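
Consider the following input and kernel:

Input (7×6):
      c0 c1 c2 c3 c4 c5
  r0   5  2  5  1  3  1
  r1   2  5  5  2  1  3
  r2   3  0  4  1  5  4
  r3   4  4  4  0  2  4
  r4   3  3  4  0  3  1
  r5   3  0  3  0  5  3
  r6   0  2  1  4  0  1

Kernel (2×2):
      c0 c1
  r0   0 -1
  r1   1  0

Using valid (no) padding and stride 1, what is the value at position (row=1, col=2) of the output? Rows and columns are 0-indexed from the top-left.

The receptive field on the input at this output position is [5 2 / 4 1]. Elementwise product with the kernel and sum: 2·-1 + 4·1.

2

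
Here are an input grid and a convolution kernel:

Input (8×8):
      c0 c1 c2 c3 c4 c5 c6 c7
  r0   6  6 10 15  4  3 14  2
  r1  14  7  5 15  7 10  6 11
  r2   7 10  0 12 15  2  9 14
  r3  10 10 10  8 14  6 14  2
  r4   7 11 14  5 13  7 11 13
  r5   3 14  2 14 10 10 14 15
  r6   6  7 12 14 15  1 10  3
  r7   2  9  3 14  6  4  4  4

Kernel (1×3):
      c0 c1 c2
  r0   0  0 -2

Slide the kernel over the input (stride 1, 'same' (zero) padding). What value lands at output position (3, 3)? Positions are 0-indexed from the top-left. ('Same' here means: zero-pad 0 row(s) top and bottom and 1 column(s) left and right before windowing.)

-28

The receptive field on the zero-padded input at this output position is [10 8 14]. Elementwise product with the kernel and sum: 14·-2.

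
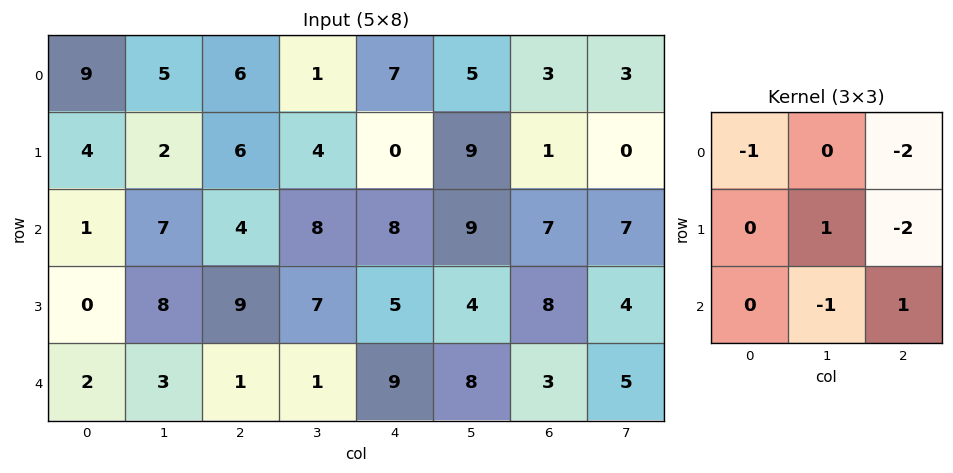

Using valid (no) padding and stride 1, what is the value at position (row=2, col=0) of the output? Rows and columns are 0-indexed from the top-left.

-21

The receptive field on the input at this output position is [1 7 4 / 0 8 9 / 2 3 1]. Elementwise product with the kernel and sum: 1·-1 + 4·-2 + 8·1 + 9·-2 + 3·-1 + 1·1.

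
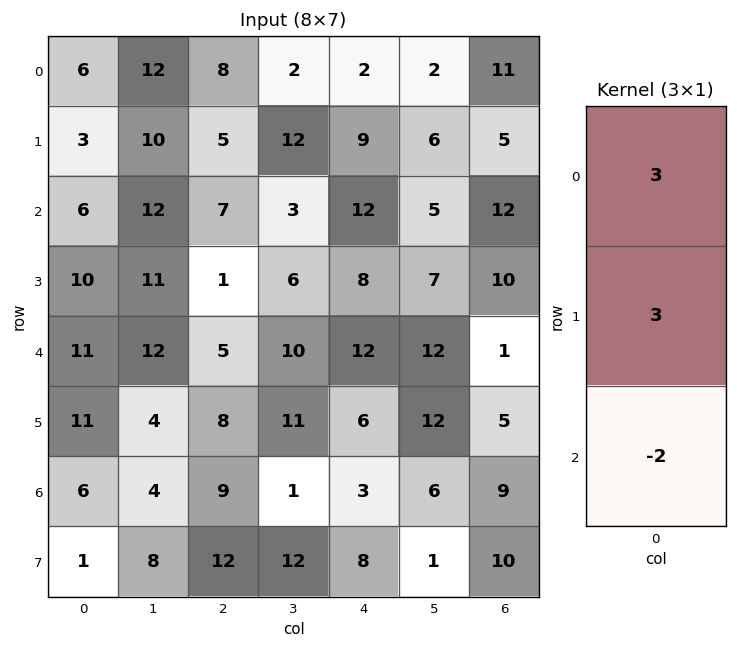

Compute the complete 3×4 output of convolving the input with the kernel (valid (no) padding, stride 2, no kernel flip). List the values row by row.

15 25 9 24
26 14 36 64
54 21 48 0

Output[0,0]: The receptive field on the input at this output position is [6 / 3 / 6]. Elementwise product with the kernel and sum: 6·3 + 3·3 + 6·-2.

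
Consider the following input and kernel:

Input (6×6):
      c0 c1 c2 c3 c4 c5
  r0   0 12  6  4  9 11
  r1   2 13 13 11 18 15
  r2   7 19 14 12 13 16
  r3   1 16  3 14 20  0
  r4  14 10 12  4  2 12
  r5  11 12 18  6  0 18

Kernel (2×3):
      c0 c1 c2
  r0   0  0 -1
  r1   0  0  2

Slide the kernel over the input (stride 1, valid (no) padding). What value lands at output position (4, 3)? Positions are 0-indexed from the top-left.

The receptive field on the input at this output position is [4 2 12 / 6 0 18]. Elementwise product with the kernel and sum: 12·-1 + 18·2.

24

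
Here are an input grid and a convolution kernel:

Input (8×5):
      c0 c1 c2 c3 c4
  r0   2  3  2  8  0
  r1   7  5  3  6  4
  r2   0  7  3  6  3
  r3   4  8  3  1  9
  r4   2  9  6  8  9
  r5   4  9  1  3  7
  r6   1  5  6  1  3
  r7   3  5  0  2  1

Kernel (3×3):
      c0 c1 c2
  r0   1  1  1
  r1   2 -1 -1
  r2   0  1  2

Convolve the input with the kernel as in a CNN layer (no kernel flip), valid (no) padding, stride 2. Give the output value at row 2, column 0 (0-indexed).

32

The receptive field on the input at this output position is [2 9 6 / 4 9 1 / 1 5 6]. Elementwise product with the kernel and sum: 2·1 + 9·1 + 6·1 + 4·2 + 9·-1 + 1·-1 + 5·1 + 6·2.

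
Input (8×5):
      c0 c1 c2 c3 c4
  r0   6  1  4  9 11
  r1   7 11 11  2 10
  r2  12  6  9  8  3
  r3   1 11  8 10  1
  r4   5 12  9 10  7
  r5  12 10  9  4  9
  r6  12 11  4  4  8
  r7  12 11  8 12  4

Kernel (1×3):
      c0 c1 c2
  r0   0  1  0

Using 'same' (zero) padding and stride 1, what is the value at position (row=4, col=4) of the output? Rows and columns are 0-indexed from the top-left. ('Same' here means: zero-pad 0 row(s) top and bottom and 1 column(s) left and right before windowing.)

7

The receptive field on the zero-padded input at this output position is [10 7 0]. Elementwise product with the kernel and sum: 7·1.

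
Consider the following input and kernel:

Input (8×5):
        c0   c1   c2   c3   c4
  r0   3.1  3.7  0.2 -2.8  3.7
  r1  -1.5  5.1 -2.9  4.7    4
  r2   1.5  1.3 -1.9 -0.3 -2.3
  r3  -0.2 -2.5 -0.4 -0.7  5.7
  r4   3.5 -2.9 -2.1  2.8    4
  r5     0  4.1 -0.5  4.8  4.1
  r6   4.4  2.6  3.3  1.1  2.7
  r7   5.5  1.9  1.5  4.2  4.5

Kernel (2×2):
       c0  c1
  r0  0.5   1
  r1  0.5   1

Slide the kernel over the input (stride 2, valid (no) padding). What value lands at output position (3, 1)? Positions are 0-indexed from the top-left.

The receptive field on the input at this output position is [3.3 1.1 / 1.5 4.2]. Elementwise product with the kernel and sum: 3.3·0.5 + 1.1·1 + 1.5·0.5 + 4.2·1.

7.7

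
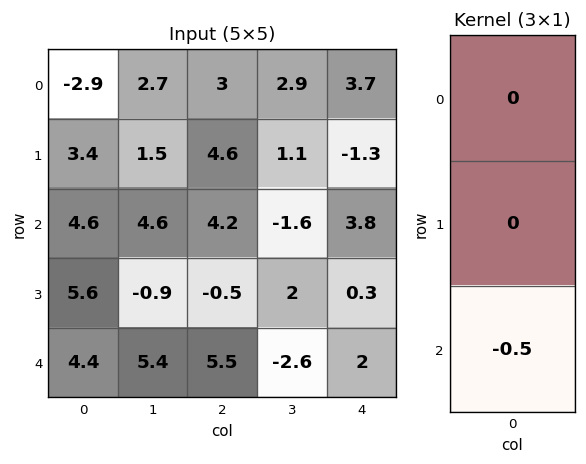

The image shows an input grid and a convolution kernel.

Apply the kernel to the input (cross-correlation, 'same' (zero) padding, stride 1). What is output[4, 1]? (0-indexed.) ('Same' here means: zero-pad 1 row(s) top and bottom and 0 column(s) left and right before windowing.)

0

The receptive field on the zero-padded input at this output position is [-0.9 / 5.4 / 0]. Elementwise product with the kernel and sum: 0·-0.5.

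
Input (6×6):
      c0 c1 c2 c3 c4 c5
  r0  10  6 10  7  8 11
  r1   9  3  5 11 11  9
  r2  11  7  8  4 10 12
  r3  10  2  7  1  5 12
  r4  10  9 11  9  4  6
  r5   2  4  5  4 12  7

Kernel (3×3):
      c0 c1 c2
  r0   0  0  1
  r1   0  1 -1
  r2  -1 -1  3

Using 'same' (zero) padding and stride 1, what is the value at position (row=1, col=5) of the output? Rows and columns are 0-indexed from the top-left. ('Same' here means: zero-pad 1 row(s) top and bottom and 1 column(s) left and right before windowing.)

-13

The receptive field on the zero-padded input at this output position is [8 11 0 / 11 9 0 / 10 12 0]. Elementwise product with the kernel and sum: 0·1 + 9·1 + 0·-1 + 10·-1 + 12·-1 + 0·3.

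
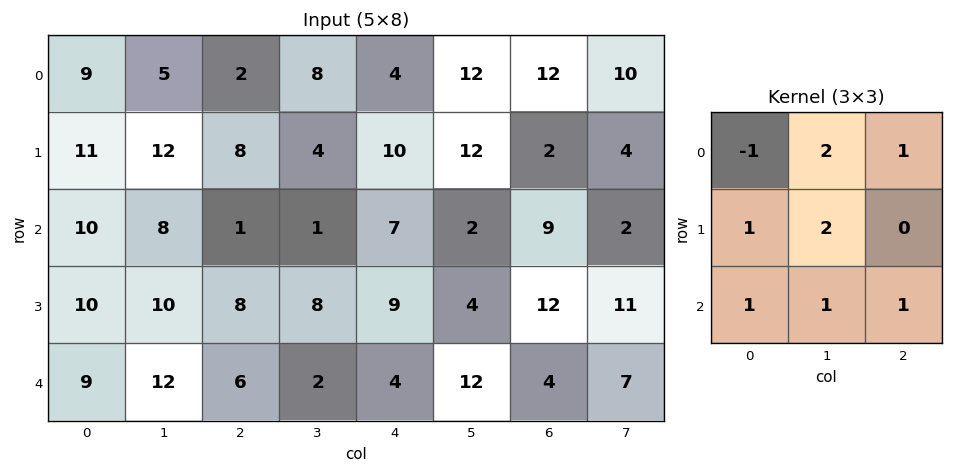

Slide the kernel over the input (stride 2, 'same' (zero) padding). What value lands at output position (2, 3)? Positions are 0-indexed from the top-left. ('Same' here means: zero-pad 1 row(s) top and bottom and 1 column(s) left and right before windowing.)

51

The receptive field on the zero-padded input at this output position is [4 12 11 / 12 4 7 / 0 0 0]. Elementwise product with the kernel and sum: 4·-1 + 12·2 + 11·1 + 12·1 + 4·2 + 0·1 + 0·1 + 0·1.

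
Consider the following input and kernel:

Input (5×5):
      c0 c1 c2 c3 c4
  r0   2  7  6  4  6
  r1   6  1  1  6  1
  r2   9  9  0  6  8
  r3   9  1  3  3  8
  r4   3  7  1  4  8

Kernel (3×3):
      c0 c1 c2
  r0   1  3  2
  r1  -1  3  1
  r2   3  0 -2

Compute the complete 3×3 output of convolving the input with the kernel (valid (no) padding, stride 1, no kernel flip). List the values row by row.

60 56 32
50 10 40
40 45 35

Output[0,0]: The receptive field on the input at this output position is [2 7 6 / 6 1 1 / 9 9 0]. Elementwise product with the kernel and sum: 2·1 + 7·3 + 6·2 + 6·-1 + 1·3 + 1·1 + 9·3 + 0·-2.
Output[0,1]: The receptive field on the input at this output position is [7 6 4 / 1 1 6 / 9 0 6]. Elementwise product with the kernel and sum: 7·1 + 6·3 + 4·2 + 1·-1 + 1·3 + 6·1 + 9·3 + 6·-2.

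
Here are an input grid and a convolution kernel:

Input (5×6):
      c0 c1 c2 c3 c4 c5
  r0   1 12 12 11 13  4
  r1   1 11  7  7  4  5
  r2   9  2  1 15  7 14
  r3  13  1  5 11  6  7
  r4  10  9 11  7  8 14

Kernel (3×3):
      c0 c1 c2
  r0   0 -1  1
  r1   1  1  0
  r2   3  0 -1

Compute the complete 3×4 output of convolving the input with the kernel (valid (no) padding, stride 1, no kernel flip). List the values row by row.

Output[0,0]: The receptive field on the input at this output position is [1 12 12 / 1 11 7 / 9 2 1]. Elementwise product with the kernel and sum: 12·-1 + 12·1 + 1·1 + 11·1 + 9·3 + 1·-1.

38 8 12 33
41 -5 22 49
32 40 33 31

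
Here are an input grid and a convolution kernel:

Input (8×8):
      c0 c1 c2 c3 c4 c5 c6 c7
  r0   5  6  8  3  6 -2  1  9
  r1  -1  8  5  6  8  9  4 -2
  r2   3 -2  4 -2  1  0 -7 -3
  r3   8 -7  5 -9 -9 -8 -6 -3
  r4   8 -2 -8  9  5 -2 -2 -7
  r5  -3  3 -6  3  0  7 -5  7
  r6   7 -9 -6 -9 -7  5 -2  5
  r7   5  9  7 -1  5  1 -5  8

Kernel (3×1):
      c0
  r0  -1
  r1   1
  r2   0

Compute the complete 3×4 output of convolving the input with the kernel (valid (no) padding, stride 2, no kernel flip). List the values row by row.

Output[0,0]: The receptive field on the input at this output position is [5 / -1 / 3]. Elementwise product with the kernel and sum: 5·-1 + -1·1.

-6 -3 2 3
5 1 -10 1
-11 2 -5 -3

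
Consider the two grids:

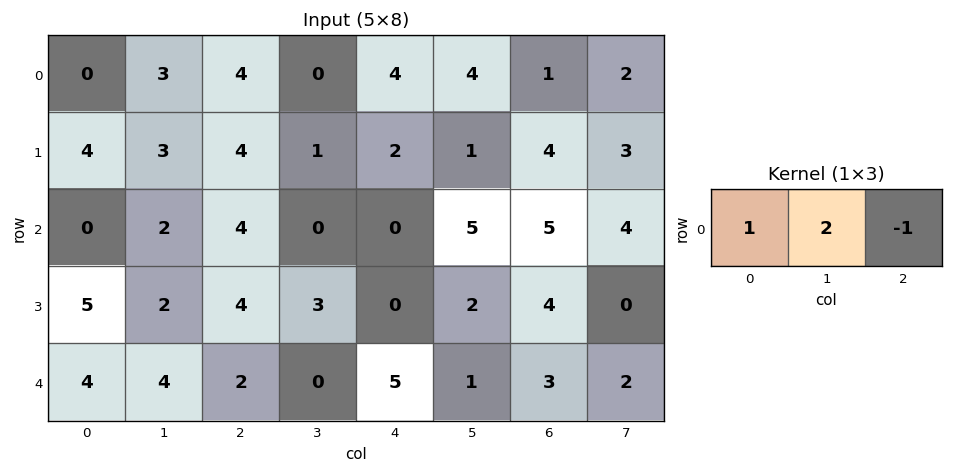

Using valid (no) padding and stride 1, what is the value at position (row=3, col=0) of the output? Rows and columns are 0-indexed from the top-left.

The receptive field on the input at this output position is [5 2 4]. Elementwise product with the kernel and sum: 5·1 + 2·2 + 4·-1.

5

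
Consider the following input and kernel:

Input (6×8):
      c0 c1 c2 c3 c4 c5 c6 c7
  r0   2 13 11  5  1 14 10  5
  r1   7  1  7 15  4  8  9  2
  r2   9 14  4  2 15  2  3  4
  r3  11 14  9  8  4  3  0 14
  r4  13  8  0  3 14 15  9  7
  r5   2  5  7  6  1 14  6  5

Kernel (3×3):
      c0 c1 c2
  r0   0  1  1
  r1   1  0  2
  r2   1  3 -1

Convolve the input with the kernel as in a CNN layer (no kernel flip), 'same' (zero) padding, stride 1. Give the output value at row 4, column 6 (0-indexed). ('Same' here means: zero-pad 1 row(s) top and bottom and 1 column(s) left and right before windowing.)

The receptive field on the zero-padded input at this output position is [3 0 14 / 15 9 7 / 14 6 5]. Elementwise product with the kernel and sum: 0·1 + 14·1 + 15·1 + 7·2 + 14·1 + 6·3 + 5·-1.

70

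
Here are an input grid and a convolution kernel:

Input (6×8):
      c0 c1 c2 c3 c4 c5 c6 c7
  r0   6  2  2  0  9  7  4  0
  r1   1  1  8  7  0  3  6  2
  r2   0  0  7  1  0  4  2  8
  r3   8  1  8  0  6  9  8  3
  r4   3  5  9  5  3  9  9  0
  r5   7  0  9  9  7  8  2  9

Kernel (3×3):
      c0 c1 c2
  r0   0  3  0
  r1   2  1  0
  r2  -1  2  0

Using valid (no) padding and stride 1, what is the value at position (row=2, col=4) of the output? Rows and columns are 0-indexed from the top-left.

48

The receptive field on the input at this output position is [0 4 2 / 6 9 8 / 3 9 9]. Elementwise product with the kernel and sum: 4·3 + 6·2 + 9·1 + 3·-1 + 9·2.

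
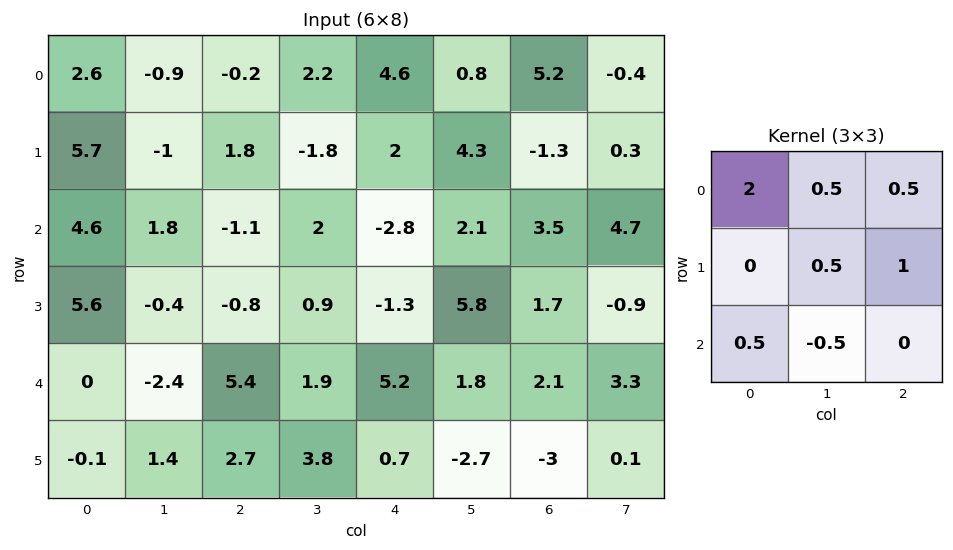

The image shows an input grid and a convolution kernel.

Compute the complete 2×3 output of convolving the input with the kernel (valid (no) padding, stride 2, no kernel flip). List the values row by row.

7.35 2.55 10.6
9.75 -1.7 3.5

Output[0,0]: The receptive field on the input at this output position is [2.6 -0.9 -0.2 / 5.7 -1 1.8 / 4.6 1.8 -1.1]. Elementwise product with the kernel and sum: 2.6·2 + -0.9·0.5 + -0.2·0.5 + -1·0.5 + 1.8·1 + 4.6·0.5 + 1.8·-0.5.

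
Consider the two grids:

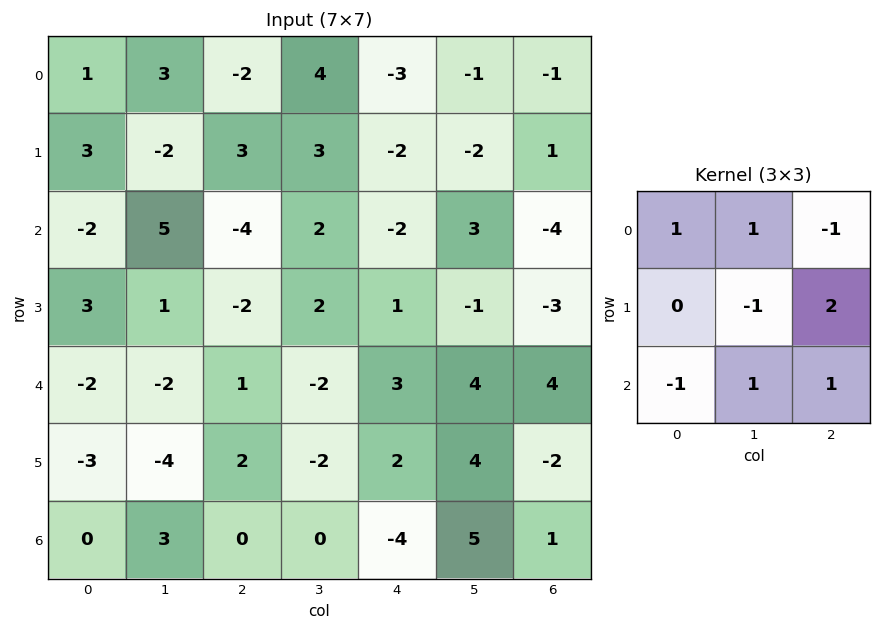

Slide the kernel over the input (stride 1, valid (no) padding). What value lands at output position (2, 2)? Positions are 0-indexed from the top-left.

0

The receptive field on the input at this output position is [-4 2 -2 / -2 2 1 / 1 -2 3]. Elementwise product with the kernel and sum: -4·1 + 2·1 + -2·-1 + 2·-1 + 1·2 + 1·-1 + -2·1 + 3·1.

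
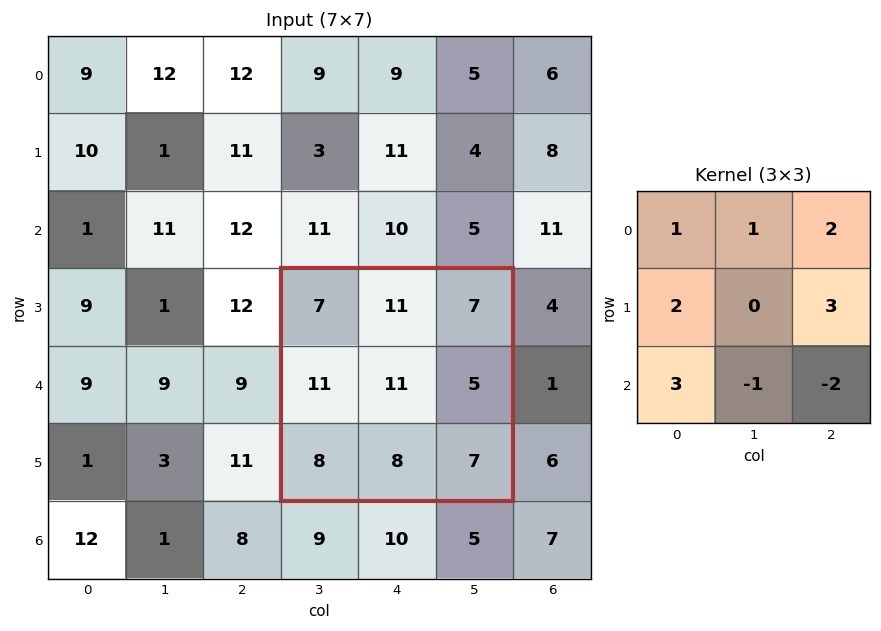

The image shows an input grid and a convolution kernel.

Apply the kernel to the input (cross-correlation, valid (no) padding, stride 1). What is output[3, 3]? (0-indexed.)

71

The receptive field on the input at this output position is [7 11 7 / 11 11 5 / 8 8 7]. Elementwise product with the kernel and sum: 7·1 + 11·1 + 7·2 + 11·2 + 5·3 + 8·3 + 8·-1 + 7·-2.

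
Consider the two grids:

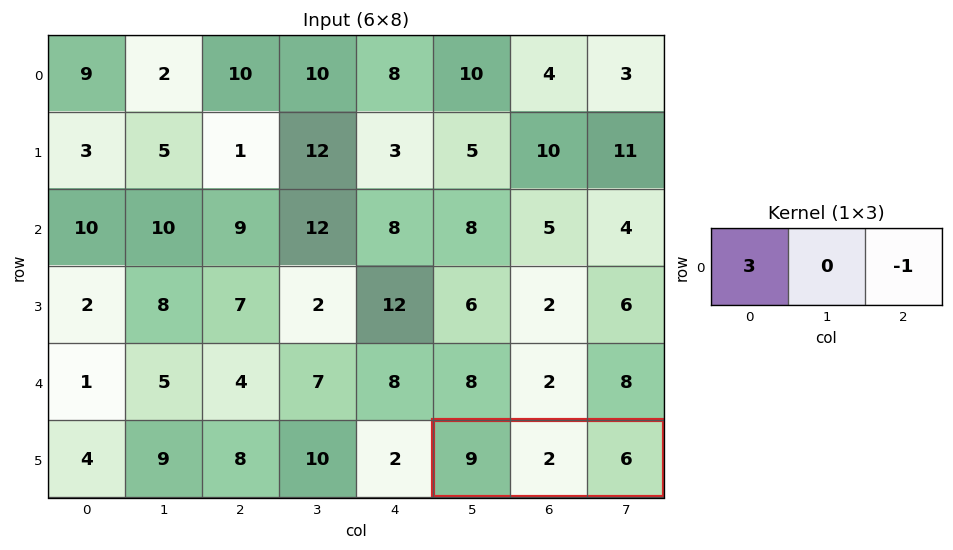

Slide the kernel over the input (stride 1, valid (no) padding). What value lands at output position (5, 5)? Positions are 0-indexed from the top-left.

The receptive field on the input at this output position is [9 2 6]. Elementwise product with the kernel and sum: 9·3 + 6·-1.

21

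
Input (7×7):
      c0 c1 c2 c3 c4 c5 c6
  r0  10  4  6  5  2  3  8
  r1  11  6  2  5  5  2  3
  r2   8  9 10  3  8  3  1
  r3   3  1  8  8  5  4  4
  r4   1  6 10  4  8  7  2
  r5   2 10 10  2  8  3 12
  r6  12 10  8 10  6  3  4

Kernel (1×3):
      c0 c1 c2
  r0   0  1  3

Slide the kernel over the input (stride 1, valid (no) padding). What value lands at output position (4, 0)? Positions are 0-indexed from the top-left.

36

The receptive field on the input at this output position is [1 6 10]. Elementwise product with the kernel and sum: 6·1 + 10·3.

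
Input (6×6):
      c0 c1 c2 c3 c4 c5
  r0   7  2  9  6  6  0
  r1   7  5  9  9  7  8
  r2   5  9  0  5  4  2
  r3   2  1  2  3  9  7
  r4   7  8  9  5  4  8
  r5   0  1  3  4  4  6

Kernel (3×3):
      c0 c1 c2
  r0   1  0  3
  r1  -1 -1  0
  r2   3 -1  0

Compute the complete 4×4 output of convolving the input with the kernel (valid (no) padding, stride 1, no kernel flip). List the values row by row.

Output[0,0]: The receptive field on the input at this output position is [7 2 9 / 7 5 9 / 5 9 0]. Elementwise product with the kernel and sum: 7·1 + 9·3 + 7·-1 + 5·-1 + 5·3 + 9·-1.
Output[0,1]: The receptive field on the input at this output position is [2 9 6 / 5 9 9 / 9 0 5]. Elementwise product with the kernel and sum: 2·1 + 6·3 + 5·-1 + 9·-1 + 9·3 + 0·-1.

28 33 4 1
25 24 28 24
15 36 29 10
-8 -7 20 23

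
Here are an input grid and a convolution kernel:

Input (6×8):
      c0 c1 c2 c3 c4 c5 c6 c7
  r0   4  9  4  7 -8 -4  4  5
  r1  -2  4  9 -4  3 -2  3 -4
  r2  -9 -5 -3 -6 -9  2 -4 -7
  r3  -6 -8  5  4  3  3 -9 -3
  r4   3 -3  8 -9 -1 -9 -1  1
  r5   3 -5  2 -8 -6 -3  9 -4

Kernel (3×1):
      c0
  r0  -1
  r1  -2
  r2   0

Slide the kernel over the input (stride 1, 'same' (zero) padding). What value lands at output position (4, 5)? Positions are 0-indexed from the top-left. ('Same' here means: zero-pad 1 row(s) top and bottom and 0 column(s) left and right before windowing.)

The receptive field on the zero-padded input at this output position is [3 / -9 / -3]. Elementwise product with the kernel and sum: 3·-1 + -9·-2.

15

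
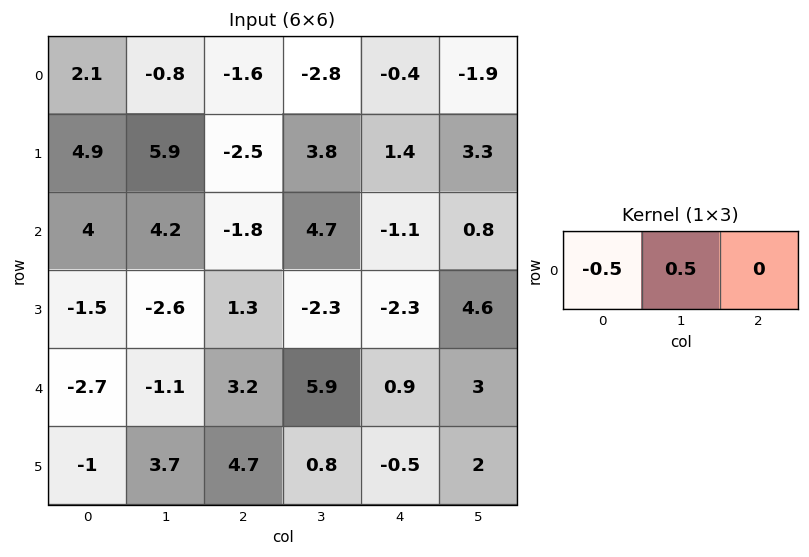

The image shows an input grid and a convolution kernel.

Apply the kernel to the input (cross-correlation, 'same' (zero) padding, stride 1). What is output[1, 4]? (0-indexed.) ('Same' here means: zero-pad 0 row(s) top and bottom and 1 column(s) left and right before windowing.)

The receptive field on the zero-padded input at this output position is [3.8 1.4 3.3]. Elementwise product with the kernel and sum: 3.8·-0.5 + 1.4·0.5.

-1.2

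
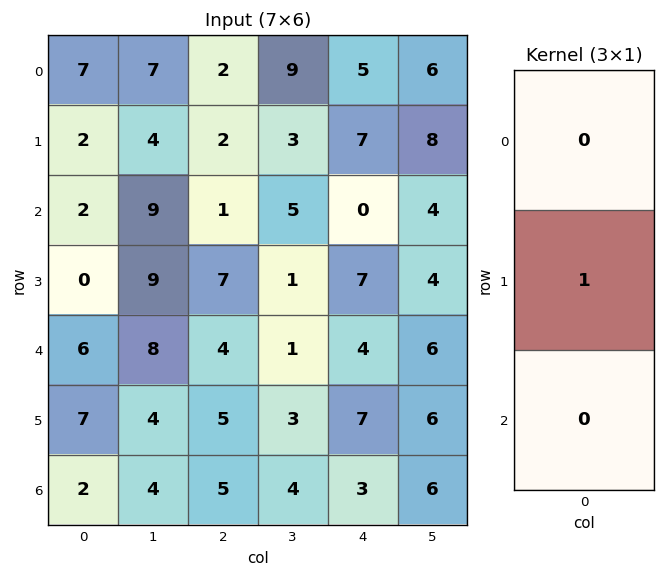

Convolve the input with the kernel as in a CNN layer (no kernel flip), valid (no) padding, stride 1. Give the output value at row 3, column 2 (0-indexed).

The receptive field on the input at this output position is [7 / 4 / 5]. Elementwise product with the kernel and sum: 4·1.

4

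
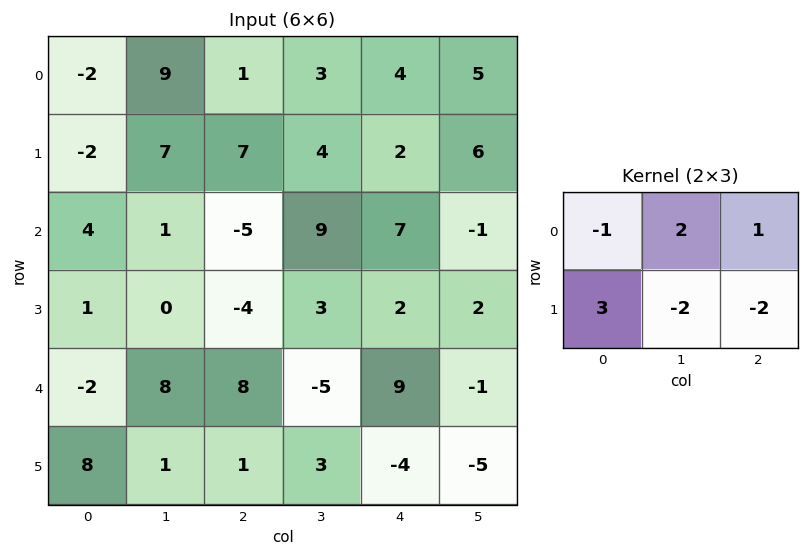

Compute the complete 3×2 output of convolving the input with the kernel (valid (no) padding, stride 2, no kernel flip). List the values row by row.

Output[0,0]: The receptive field on the input at this output position is [-2 9 1 / -2 7 7]. Elementwise product with the kernel and sum: -2·-1 + 9·2 + 1·1 + -2·3 + 7·-2 + 7·-2.

-13 18
4 8
46 -4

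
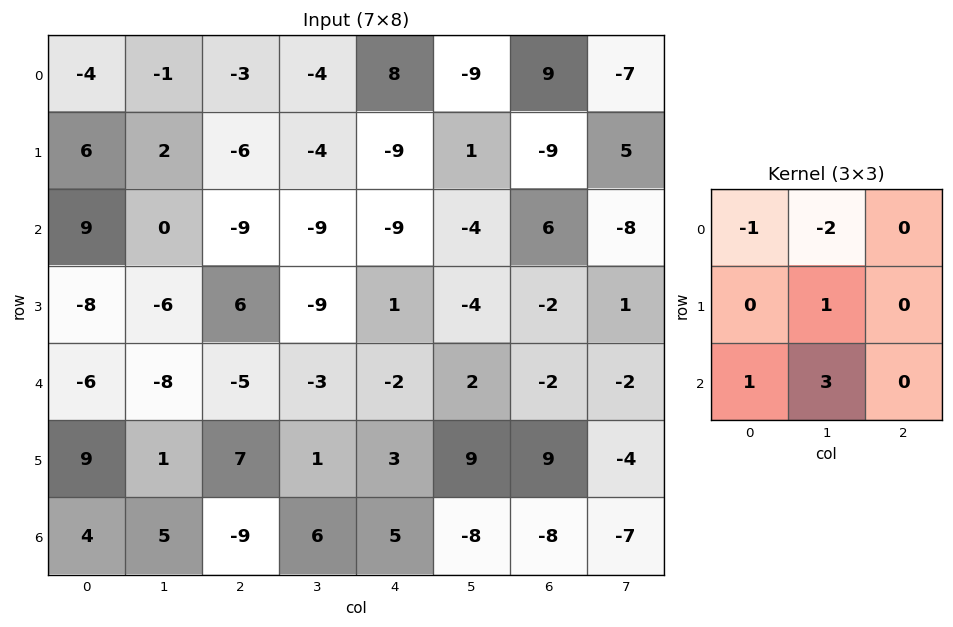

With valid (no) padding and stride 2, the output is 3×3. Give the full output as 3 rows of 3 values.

Output[0,0]: The receptive field on the input at this output position is [-4 -1 -3 / 6 2 -6 / 9 0 -9]. Elementwise product with the kernel and sum: -4·-1 + -1·-2 + 2·1 + 9·1 + 0·3.
Output[0,1]: The receptive field on the input at this output position is [-3 -4 8 / -6 -4 -9 / -9 -9 -9]. Elementwise product with the kernel and sum: -3·-1 + -4·-2 + -4·1 + -9·1 + -9·3.

17 -29 -10
-45 4 17
42 21 -12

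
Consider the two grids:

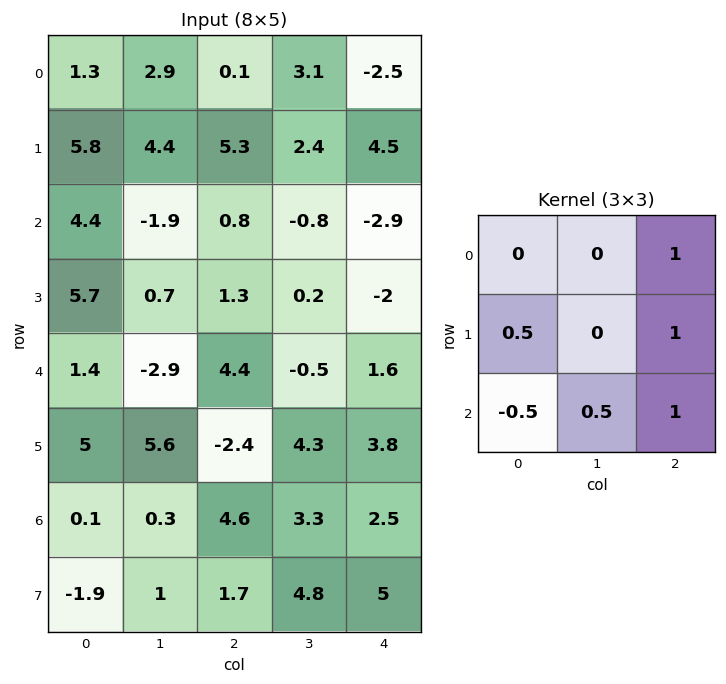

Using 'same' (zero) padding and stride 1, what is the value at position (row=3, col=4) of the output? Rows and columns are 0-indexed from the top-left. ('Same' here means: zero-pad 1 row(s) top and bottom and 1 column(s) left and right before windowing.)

The receptive field on the zero-padded input at this output position is [-0.8 -2.9 0 / 0.2 -2 0 / -0.5 1.6 0]. Elementwise product with the kernel and sum: 0·1 + 0.2·0.5 + 0·1 + -0.5·-0.5 + 1.6·0.5 + 0·1.

1.15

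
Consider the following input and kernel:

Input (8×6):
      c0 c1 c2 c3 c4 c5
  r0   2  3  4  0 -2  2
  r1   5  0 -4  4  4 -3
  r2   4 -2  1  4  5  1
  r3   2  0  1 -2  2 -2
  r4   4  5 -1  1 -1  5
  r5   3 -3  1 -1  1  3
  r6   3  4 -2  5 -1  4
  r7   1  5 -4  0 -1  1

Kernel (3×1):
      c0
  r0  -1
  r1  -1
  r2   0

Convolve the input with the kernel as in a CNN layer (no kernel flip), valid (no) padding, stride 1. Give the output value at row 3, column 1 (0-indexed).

The receptive field on the input at this output position is [0 / 5 / -3]. Elementwise product with the kernel and sum: 0·-1 + 5·-1.

-5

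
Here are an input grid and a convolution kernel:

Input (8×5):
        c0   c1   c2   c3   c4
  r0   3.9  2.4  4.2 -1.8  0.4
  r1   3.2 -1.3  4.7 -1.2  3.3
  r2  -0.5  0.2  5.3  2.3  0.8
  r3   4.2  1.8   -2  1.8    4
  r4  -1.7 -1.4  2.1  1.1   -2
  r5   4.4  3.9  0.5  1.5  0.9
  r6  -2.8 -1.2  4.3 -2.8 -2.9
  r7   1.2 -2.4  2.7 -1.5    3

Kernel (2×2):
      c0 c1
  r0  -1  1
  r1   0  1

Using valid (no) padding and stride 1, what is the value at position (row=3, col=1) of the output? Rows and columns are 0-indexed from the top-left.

-1.7

The receptive field on the input at this output position is [1.8 -2 / -1.4 2.1]. Elementwise product with the kernel and sum: 1.8·-1 + -2·1 + 2.1·1.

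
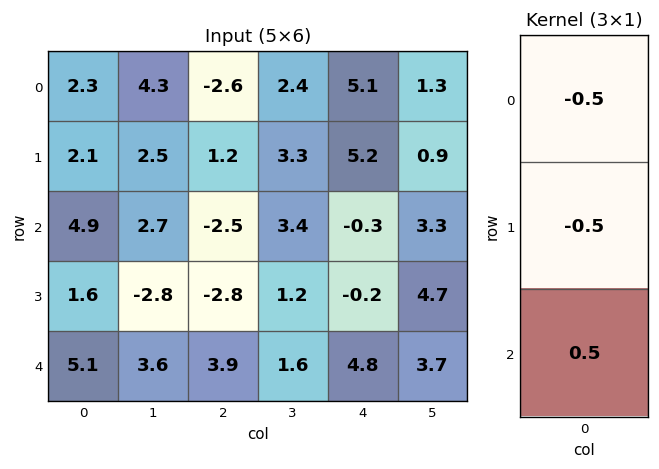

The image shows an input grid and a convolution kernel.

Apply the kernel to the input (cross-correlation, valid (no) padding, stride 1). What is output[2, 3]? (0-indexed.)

-1.5

The receptive field on the input at this output position is [3.4 / 1.2 / 1.6]. Elementwise product with the kernel and sum: 3.4·-0.5 + 1.2·-0.5 + 1.6·0.5.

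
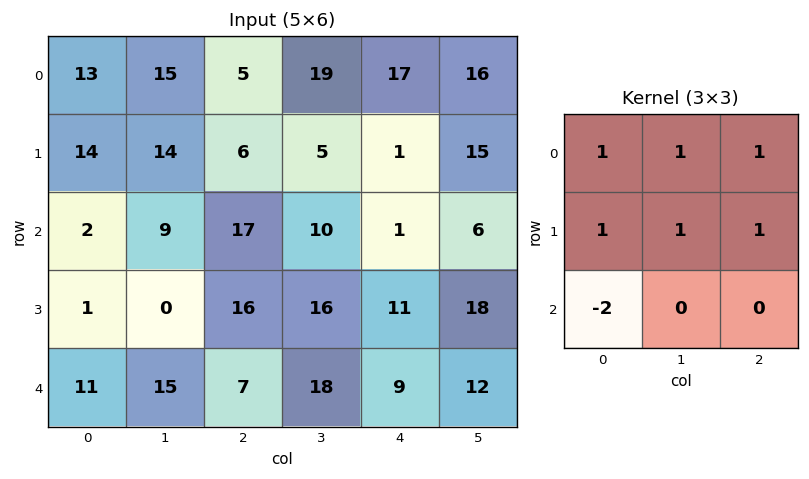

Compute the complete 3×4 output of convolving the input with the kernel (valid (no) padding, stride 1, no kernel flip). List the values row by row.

63 46 19 53
60 61 8 6
23 38 57 26

Output[0,0]: The receptive field on the input at this output position is [13 15 5 / 14 14 6 / 2 9 17]. Elementwise product with the kernel and sum: 13·1 + 15·1 + 5·1 + 14·1 + 14·1 + 6·1 + 2·-2.
Output[0,1]: The receptive field on the input at this output position is [15 5 19 / 14 6 5 / 9 17 10]. Elementwise product with the kernel and sum: 15·1 + 5·1 + 19·1 + 14·1 + 6·1 + 5·1 + 9·-2.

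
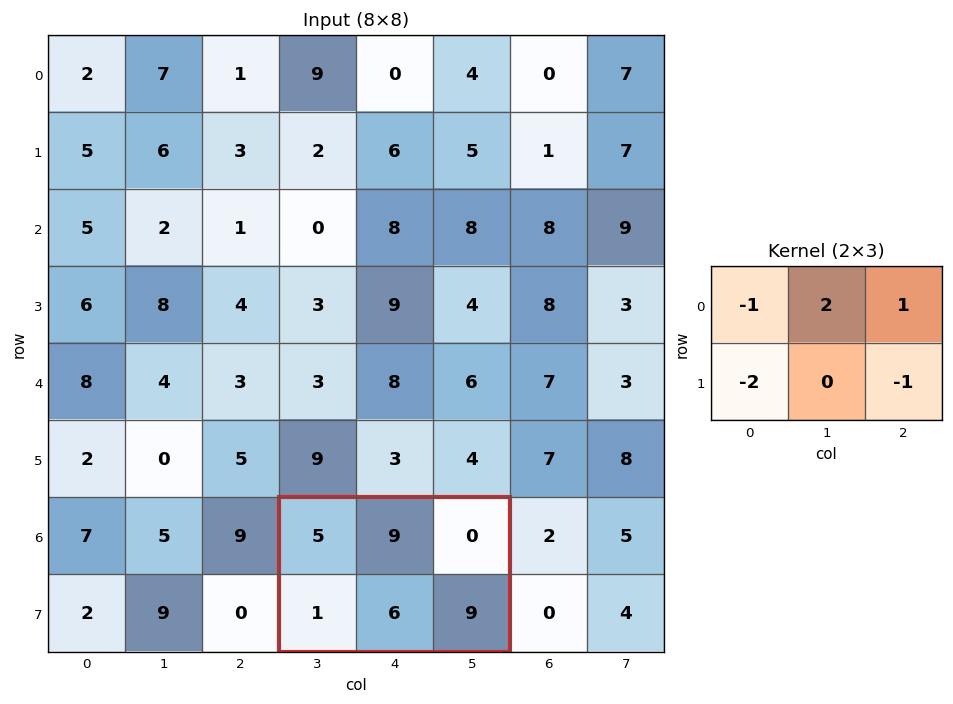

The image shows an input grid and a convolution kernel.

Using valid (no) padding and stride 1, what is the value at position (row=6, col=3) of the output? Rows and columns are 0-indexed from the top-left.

The receptive field on the input at this output position is [5 9 0 / 1 6 9]. Elementwise product with the kernel and sum: 5·-1 + 9·2 + 0·1 + 1·-2 + 9·-1.

2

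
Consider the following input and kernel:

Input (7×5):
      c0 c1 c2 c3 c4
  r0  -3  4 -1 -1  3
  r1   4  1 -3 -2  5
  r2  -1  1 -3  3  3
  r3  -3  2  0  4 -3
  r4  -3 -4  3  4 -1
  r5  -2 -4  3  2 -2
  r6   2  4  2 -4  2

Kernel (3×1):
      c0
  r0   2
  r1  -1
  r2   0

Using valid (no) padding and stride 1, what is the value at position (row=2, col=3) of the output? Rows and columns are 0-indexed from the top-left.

2

The receptive field on the input at this output position is [3 / 4 / 4]. Elementwise product with the kernel and sum: 3·2 + 4·-1.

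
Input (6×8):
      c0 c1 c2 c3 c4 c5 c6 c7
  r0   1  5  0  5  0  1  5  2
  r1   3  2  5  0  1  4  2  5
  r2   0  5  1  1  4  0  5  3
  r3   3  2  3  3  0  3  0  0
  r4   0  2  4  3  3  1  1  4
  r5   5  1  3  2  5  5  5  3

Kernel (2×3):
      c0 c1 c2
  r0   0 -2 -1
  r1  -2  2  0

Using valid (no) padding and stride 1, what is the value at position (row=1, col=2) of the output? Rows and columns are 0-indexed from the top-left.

The receptive field on the input at this output position is [5 0 1 / 1 1 4]. Elementwise product with the kernel and sum: 0·-2 + 1·-1 + 1·-2 + 1·2.

-1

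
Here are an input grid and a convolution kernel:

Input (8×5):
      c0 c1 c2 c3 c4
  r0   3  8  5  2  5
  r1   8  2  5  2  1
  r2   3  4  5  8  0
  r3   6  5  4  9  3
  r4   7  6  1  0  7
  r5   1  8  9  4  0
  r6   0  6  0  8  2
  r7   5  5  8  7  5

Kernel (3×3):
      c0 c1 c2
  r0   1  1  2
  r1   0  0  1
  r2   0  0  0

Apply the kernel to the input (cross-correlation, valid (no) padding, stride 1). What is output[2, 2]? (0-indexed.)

The receptive field on the input at this output position is [5 8 0 / 4 9 3 / 1 0 7]. Elementwise product with the kernel and sum: 5·1 + 8·1 + 0·2 + 3·1.

16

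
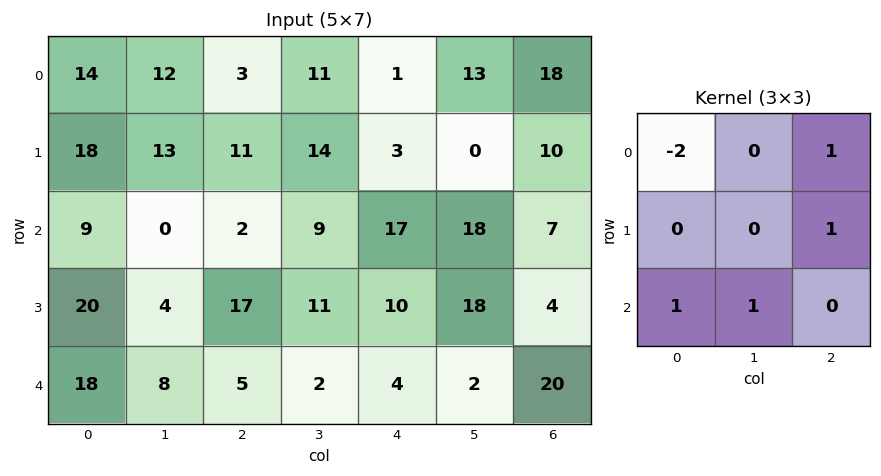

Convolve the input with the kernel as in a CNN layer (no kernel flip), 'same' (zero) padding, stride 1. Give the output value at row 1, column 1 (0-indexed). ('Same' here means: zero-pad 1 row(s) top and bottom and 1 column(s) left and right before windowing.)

The receptive field on the zero-padded input at this output position is [14 12 3 / 18 13 11 / 9 0 2]. Elementwise product with the kernel and sum: 14·-2 + 3·1 + 11·1 + 9·1 + 0·1.

-5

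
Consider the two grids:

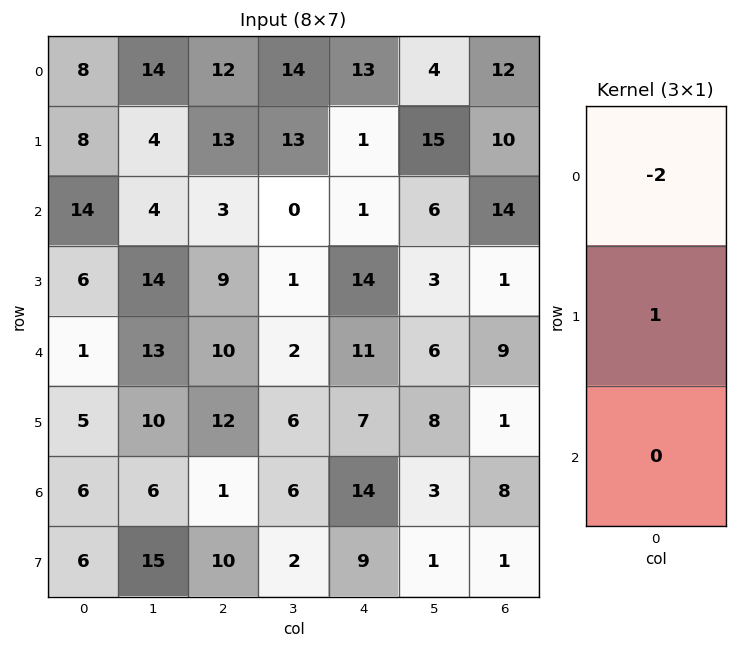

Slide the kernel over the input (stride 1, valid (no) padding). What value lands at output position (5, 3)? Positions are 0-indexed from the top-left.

-6

The receptive field on the input at this output position is [6 / 6 / 2]. Elementwise product with the kernel and sum: 6·-2 + 6·1.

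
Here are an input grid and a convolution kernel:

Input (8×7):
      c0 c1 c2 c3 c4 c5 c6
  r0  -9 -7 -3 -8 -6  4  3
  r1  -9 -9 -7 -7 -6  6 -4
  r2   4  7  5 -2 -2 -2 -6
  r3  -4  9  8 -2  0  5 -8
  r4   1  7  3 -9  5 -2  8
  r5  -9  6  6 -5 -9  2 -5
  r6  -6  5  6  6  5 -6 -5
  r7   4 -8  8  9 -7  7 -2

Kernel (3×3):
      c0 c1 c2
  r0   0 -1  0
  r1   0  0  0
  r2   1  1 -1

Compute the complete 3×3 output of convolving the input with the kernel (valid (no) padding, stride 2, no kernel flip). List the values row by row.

Output[0,0]: The receptive field on the input at this output position is [-9 -7 -3 / -9 -9 -7 / 4 7 5]. Elementwise product with the kernel and sum: -7·-1 + 4·1 + 7·1 + 5·-1.
Output[0,1]: The receptive field on the input at this output position is [-3 -8 -6 / -7 -7 -6 / 5 -2 -2]. Elementwise product with the kernel and sum: -8·-1 + 5·1 + -2·1 + -2·-1.

13 13 -2
-2 -9 -3
-14 16 6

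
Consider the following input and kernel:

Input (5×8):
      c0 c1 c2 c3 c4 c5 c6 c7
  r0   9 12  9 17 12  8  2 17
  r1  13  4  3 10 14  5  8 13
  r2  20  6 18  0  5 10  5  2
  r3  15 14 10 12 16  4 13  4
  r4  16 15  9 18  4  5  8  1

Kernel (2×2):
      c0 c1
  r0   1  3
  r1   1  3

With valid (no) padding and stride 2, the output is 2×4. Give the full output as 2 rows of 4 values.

Output[0,0]: The receptive field on the input at this output position is [9 12 / 13 4]. Elementwise product with the kernel and sum: 9·1 + 12·3 + 13·1 + 4·3.
Output[0,1]: The receptive field on the input at this output position is [9 17 / 3 10]. Elementwise product with the kernel and sum: 9·1 + 17·3 + 3·1 + 10·3.

70 93 65 100
95 64 63 36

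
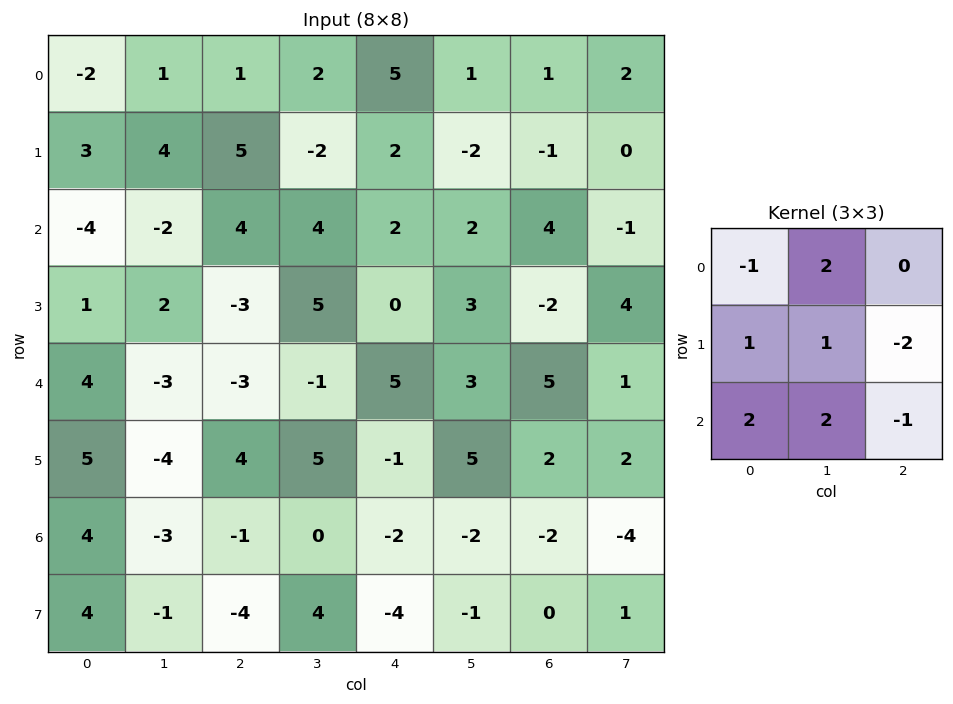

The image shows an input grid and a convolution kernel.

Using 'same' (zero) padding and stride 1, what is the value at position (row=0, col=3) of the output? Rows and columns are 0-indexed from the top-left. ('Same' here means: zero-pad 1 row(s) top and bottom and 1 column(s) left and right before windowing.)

The receptive field on the zero-padded input at this output position is [0 0 0 / 1 2 5 / 5 -2 2]. Elementwise product with the kernel and sum: 0·-1 + 0·2 + 1·1 + 2·1 + 5·-2 + 5·2 + -2·2 + 2·-1.

-3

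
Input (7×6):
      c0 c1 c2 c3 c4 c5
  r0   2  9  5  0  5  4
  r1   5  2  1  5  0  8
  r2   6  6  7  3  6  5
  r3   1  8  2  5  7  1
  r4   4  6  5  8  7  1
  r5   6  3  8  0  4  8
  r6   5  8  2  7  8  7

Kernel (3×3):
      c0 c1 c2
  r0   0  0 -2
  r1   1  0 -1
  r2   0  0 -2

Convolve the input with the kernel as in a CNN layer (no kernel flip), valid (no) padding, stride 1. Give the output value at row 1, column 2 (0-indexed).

The receptive field on the input at this output position is [1 5 0 / 7 3 6 / 2 5 7]. Elementwise product with the kernel and sum: 0·-2 + 7·1 + 6·-1 + 7·-2.

-13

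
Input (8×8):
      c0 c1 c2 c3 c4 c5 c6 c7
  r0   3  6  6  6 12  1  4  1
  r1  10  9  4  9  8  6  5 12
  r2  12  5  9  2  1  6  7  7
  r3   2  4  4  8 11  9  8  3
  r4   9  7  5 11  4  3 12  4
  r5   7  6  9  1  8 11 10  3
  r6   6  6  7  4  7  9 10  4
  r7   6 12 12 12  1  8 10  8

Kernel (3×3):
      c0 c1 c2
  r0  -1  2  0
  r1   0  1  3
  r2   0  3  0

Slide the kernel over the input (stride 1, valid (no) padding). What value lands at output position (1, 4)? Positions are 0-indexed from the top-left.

The receptive field on the input at this output position is [8 6 5 / 1 6 7 / 11 9 8]. Elementwise product with the kernel and sum: 8·-1 + 6·2 + 6·1 + 7·3 + 9·3.

58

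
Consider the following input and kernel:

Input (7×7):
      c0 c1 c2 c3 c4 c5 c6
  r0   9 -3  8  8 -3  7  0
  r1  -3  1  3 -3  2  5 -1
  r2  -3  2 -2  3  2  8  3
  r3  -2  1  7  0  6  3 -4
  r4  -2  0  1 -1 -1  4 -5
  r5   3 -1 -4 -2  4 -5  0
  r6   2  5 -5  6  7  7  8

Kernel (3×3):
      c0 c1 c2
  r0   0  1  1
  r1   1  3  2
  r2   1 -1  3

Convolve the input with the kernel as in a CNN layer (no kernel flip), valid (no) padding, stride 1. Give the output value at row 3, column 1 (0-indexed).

The receptive field on the input at this output position is [1 7 0 / 0 1 -1 / -1 -4 -2]. Elementwise product with the kernel and sum: 7·1 + 0·1 + 0·1 + 1·3 + -1·2 + -1·1 + -4·-1 + -2·3.

5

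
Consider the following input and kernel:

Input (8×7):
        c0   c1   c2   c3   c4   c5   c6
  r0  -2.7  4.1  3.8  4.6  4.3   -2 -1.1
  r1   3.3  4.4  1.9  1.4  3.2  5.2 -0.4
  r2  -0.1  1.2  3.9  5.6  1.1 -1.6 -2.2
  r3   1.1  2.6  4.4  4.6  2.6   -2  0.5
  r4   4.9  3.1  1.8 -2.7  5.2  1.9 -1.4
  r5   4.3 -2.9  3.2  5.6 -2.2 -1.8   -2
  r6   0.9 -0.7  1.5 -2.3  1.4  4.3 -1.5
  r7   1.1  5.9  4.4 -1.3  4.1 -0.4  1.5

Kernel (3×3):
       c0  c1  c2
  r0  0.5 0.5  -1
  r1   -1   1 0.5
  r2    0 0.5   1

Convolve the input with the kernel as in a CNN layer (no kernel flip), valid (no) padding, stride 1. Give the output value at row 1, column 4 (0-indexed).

0.3

The receptive field on the input at this output position is [3.2 5.2 -0.4 / 1.1 -1.6 -2.2 / 2.6 -2 0.5]. Elementwise product with the kernel and sum: 3.2·0.5 + 5.2·0.5 + -0.4·-1 + 1.1·-1 + -1.6·1 + -2.2·0.5 + -2·0.5 + 0.5·1.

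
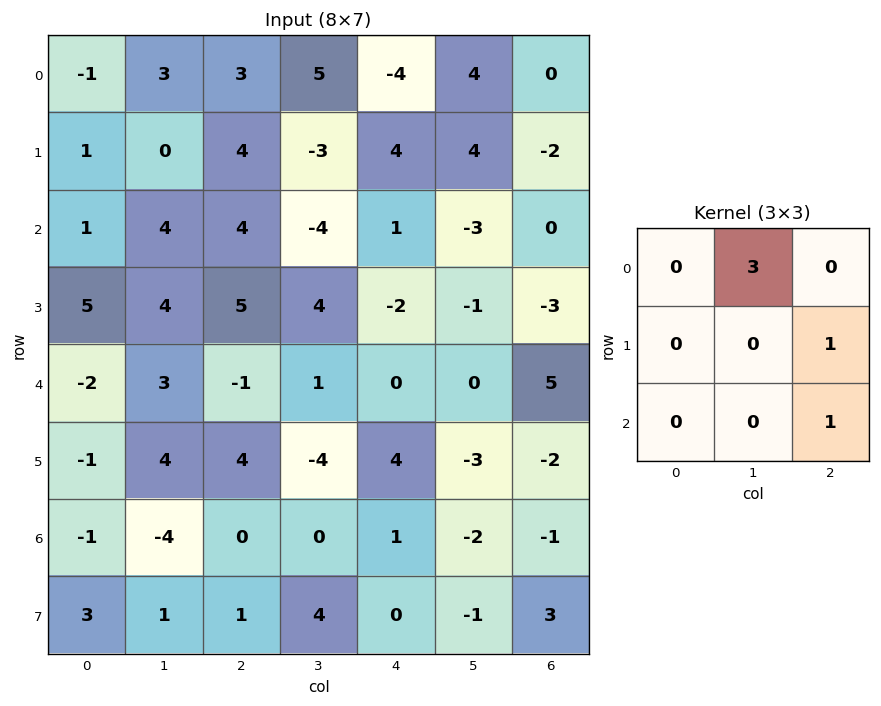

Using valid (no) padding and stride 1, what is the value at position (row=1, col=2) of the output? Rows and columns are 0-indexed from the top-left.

-10

The receptive field on the input at this output position is [4 -3 4 / 4 -4 1 / 5 4 -2]. Elementwise product with the kernel and sum: -3·3 + 1·1 + -2·1.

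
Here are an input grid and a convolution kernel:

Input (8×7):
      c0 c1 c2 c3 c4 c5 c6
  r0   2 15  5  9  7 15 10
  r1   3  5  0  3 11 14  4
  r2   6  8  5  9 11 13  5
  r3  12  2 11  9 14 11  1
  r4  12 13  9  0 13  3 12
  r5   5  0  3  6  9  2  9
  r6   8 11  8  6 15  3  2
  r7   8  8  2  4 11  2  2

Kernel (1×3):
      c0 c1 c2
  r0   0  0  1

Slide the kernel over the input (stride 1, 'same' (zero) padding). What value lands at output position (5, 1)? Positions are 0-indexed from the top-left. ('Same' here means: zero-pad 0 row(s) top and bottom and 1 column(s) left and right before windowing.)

3

The receptive field on the zero-padded input at this output position is [5 0 3]. Elementwise product with the kernel and sum: 3·1.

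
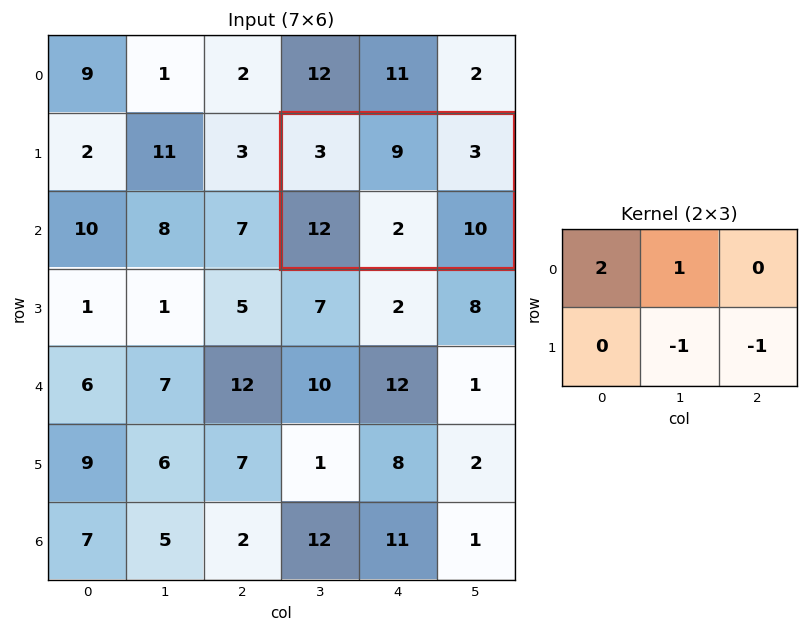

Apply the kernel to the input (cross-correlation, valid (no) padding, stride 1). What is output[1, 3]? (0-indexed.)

The receptive field on the input at this output position is [3 9 3 / 12 2 10]. Elementwise product with the kernel and sum: 3·2 + 9·1 + 2·-1 + 10·-1.

3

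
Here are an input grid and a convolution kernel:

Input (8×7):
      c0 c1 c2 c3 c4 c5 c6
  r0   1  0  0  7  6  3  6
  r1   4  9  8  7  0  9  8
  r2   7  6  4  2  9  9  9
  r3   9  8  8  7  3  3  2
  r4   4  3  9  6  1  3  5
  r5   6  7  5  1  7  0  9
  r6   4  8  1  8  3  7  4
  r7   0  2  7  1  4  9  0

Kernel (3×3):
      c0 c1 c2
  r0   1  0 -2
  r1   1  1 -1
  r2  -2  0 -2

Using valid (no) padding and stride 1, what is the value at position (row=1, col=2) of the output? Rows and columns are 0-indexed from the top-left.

-17

The receptive field on the input at this output position is [8 7 0 / 4 2 9 / 8 7 3]. Elementwise product with the kernel and sum: 8·1 + 0·-2 + 4·1 + 2·1 + 9·-1 + 8·-2 + 3·-2.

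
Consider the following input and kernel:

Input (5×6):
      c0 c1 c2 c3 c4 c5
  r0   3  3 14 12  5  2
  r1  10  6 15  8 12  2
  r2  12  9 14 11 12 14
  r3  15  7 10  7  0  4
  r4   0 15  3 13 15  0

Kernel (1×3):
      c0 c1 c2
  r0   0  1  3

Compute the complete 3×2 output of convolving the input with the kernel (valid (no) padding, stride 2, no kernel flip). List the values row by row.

45 27
51 47
24 58

Output[0,0]: The receptive field on the input at this output position is [3 3 14]. Elementwise product with the kernel and sum: 3·1 + 14·3.
Output[0,1]: The receptive field on the input at this output position is [14 12 5]. Elementwise product with the kernel and sum: 12·1 + 5·3.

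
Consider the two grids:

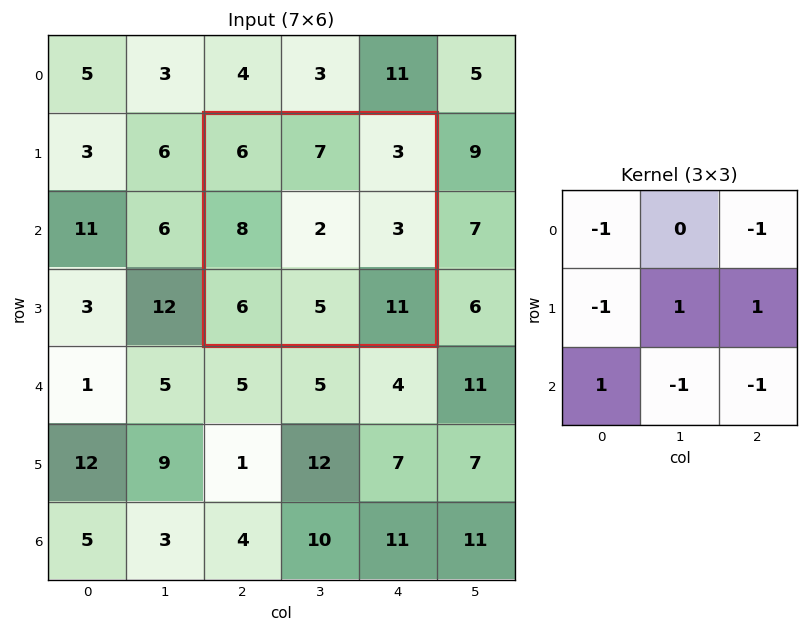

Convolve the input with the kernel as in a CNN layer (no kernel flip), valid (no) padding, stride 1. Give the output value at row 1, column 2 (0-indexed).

-22

The receptive field on the input at this output position is [6 7 3 / 8 2 3 / 6 5 11]. Elementwise product with the kernel and sum: 6·-1 + 3·-1 + 8·-1 + 2·1 + 3·1 + 6·1 + 5·-1 + 11·-1.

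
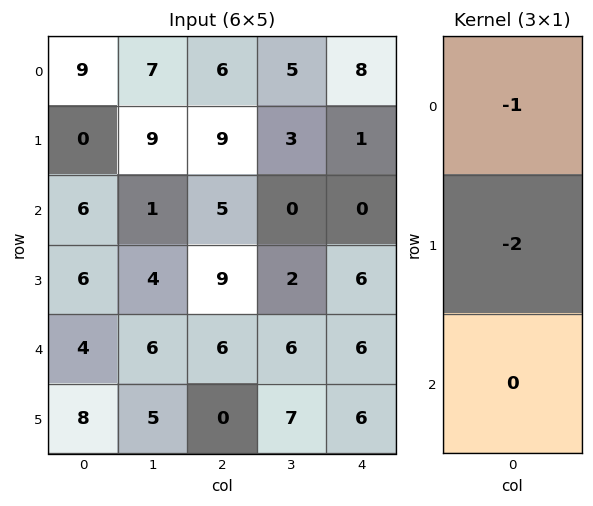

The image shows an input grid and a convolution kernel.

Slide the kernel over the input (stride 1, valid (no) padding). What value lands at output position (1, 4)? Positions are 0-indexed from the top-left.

-1

The receptive field on the input at this output position is [1 / 0 / 6]. Elementwise product with the kernel and sum: 1·-1 + 0·-2.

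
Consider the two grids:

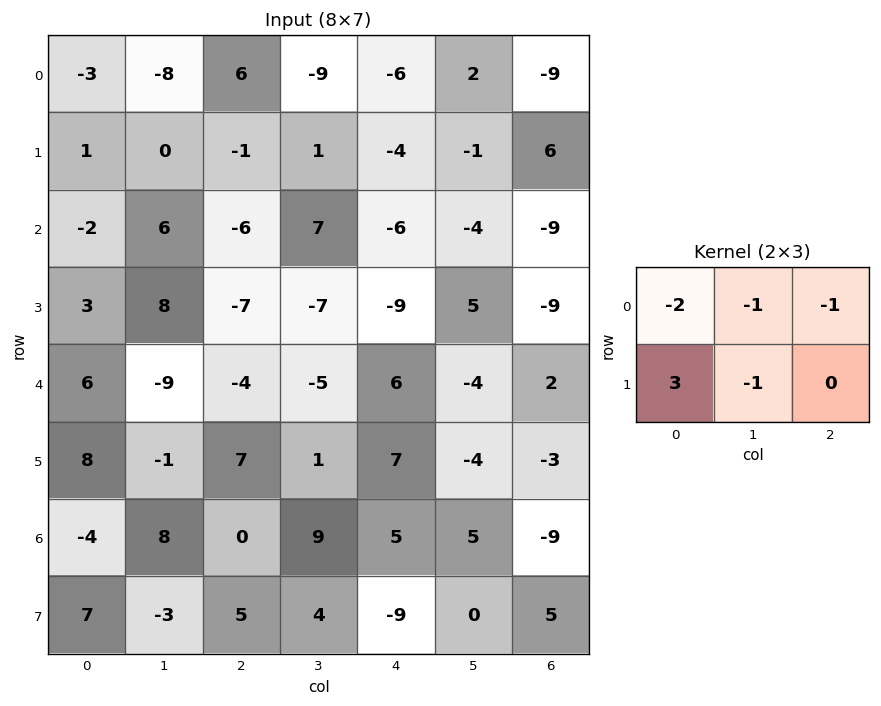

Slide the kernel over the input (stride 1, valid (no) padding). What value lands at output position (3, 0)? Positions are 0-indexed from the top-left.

20

The receptive field on the input at this output position is [3 8 -7 / 6 -9 -4]. Elementwise product with the kernel and sum: 3·-2 + 8·-1 + -7·-1 + 6·3 + -9·-1.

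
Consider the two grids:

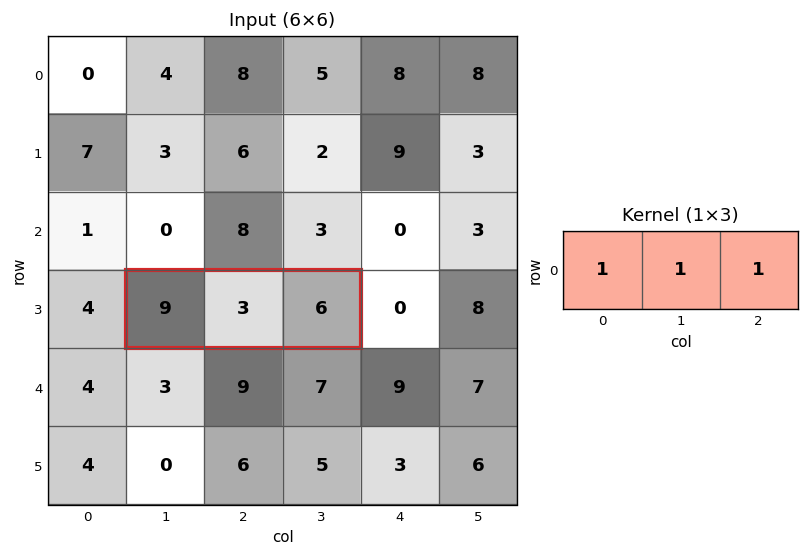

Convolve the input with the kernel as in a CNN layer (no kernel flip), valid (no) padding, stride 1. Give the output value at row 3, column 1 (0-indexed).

The receptive field on the input at this output position is [9 3 6]. Elementwise product with the kernel and sum: 9·1 + 3·1 + 6·1.

18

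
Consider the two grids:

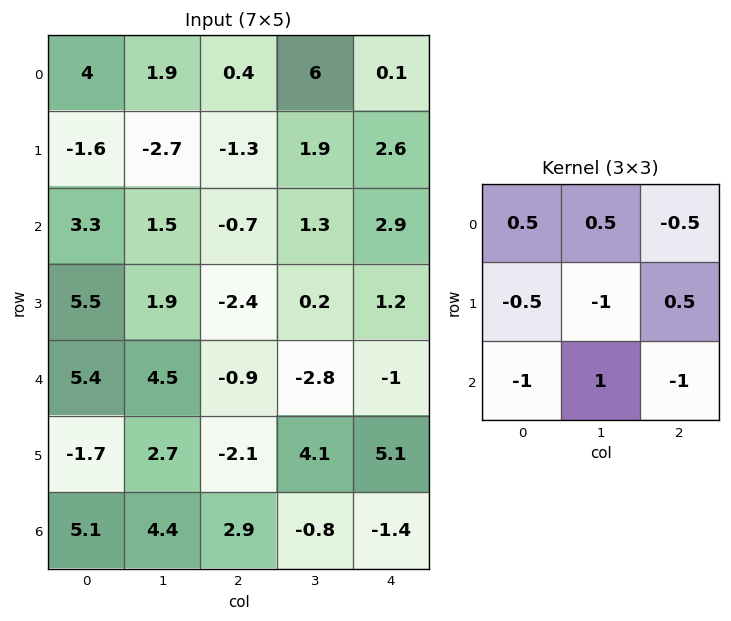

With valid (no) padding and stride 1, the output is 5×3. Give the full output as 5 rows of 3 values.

Output[0,0]: The receptive field on the input at this output position is [4 1.9 0.4 / -1.6 -2.7 -1.3 / 3.3 1.5 -0.7]. Elementwise product with the kernel and sum: 4·0.5 + 1.9·0.5 + 0.4·-0.5 + -1.6·-0.5 + -2.7·-1 + -1.3·0.5 + 3.3·-1 + 1.5·1 + -0.7·-1.
Output[0,1]: The receptive field on the input at this output position is [1.9 0.4 6 / -2.7 -1.3 1.9 / 1.5 -0.7 1.3]. Elementwise product with the kernel and sum: 1.9·0.5 + 0.4·0.5 + 6·-0.5 + -2.7·-0.5 + -1.3·-1 + 1.9·0.5 + 1.5·-1 + -0.7·1 + 1.3·-1.

4.5 -1.75 2.3
-6.2 -6.85 0.9
-3.1 -1.3 -0.45
3.75 -12 2.15
-1.1 5.3 -4.15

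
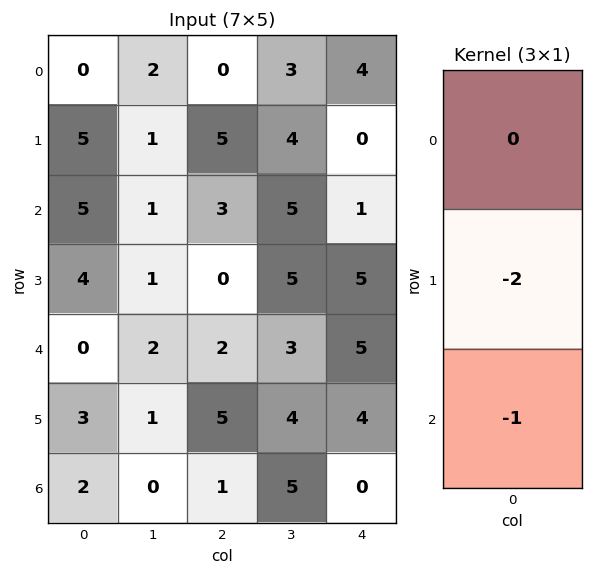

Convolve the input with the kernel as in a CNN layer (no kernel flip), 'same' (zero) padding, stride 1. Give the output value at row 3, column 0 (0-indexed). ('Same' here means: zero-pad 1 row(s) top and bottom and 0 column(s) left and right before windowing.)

The receptive field on the zero-padded input at this output position is [5 / 4 / 0]. Elementwise product with the kernel and sum: 4·-2 + 0·-1.

-8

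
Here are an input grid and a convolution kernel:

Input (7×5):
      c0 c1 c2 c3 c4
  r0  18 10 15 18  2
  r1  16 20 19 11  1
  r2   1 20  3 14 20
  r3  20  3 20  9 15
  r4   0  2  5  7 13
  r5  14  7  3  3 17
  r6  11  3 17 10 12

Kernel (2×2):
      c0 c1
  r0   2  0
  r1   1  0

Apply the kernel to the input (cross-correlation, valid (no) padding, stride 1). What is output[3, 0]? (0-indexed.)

40

The receptive field on the input at this output position is [20 3 / 0 2]. Elementwise product with the kernel and sum: 20·2 + 0·1.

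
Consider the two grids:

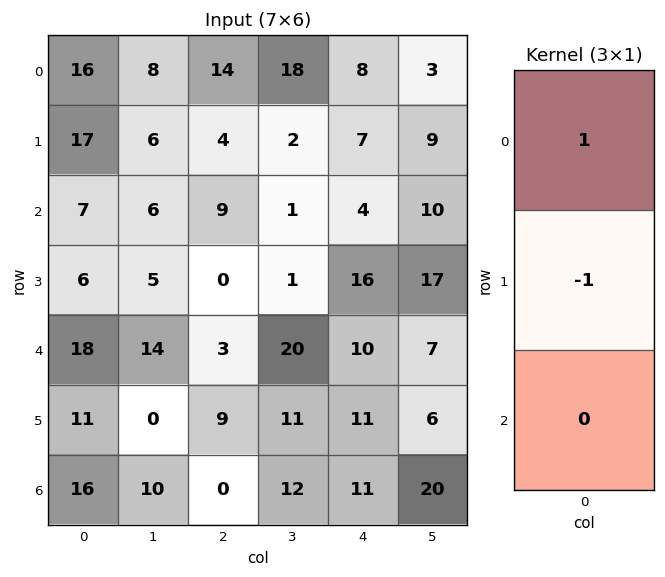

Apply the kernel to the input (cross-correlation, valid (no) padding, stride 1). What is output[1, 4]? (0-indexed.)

3

The receptive field on the input at this output position is [7 / 4 / 16]. Elementwise product with the kernel and sum: 7·1 + 4·-1.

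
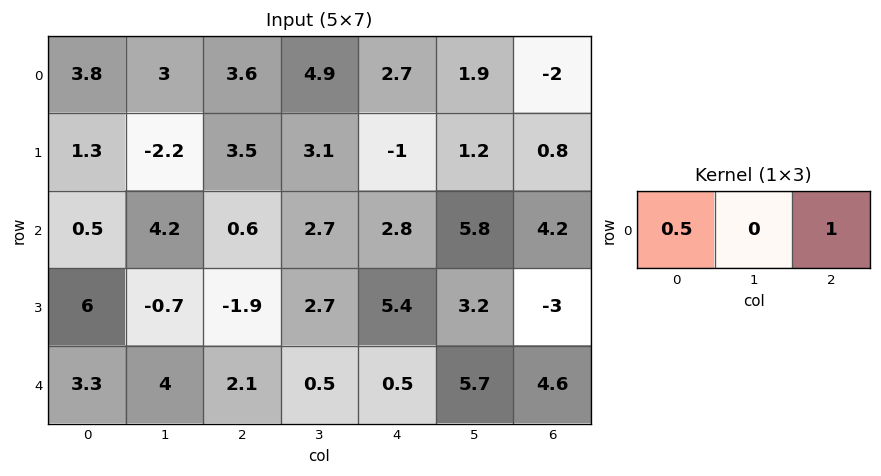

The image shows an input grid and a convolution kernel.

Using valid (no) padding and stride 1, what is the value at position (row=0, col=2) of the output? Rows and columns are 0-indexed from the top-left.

4.5

The receptive field on the input at this output position is [3.6 4.9 2.7]. Elementwise product with the kernel and sum: 3.6·0.5 + 2.7·1.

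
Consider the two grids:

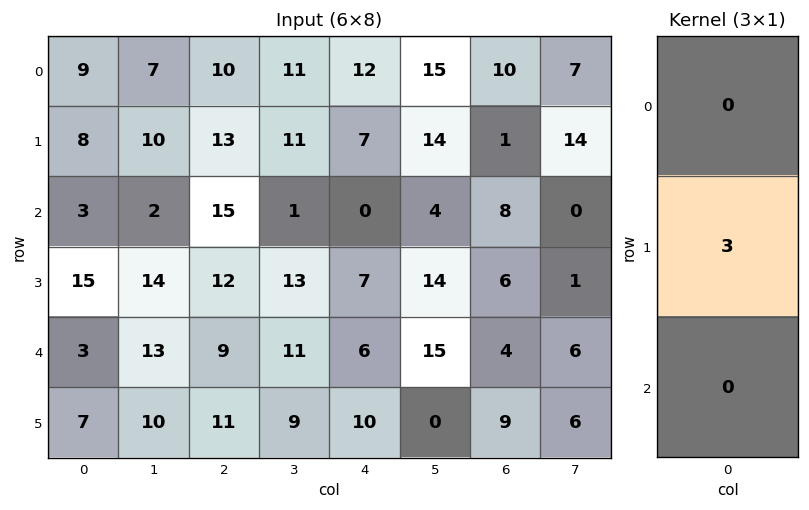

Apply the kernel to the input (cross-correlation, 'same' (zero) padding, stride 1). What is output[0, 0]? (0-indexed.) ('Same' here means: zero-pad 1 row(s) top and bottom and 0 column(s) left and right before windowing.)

27

The receptive field on the zero-padded input at this output position is [0 / 9 / 8]. Elementwise product with the kernel and sum: 9·3.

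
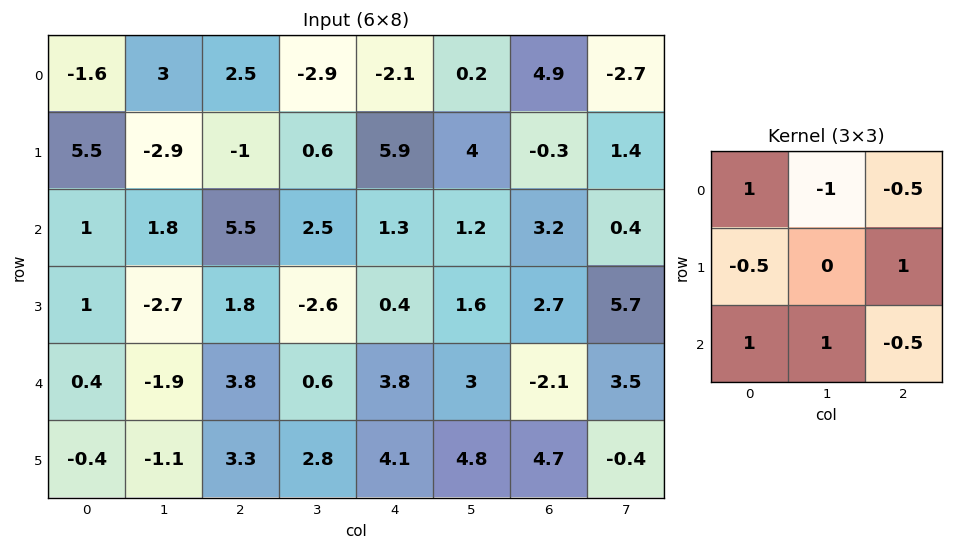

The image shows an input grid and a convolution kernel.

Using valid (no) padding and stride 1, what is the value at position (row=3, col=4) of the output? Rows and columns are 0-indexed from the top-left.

-0

The receptive field on the input at this output position is [0.4 1.6 2.7 / 3.8 3 -2.1 / 4.1 4.8 4.7]. Elementwise product with the kernel and sum: 0.4·1 + 1.6·-1 + 2.7·-0.5 + 3.8·-0.5 + -2.1·1 + 4.1·1 + 4.8·1 + 4.7·-0.5.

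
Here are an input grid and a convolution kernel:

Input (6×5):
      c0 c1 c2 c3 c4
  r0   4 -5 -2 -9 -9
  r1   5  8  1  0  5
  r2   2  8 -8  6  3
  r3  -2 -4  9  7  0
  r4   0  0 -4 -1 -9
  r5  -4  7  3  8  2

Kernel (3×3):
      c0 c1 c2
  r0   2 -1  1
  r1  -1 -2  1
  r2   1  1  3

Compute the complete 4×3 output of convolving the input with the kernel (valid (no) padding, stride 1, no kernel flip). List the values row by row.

-23 -9 7
-2 55 22
-5 16 -74
17 31 25

Output[0,0]: The receptive field on the input at this output position is [4 -5 -2 / 5 8 1 / 2 8 -8]. Elementwise product with the kernel and sum: 4·2 + -5·-1 + -2·1 + 5·-1 + 8·-2 + 1·1 + 2·1 + 8·1 + -8·3.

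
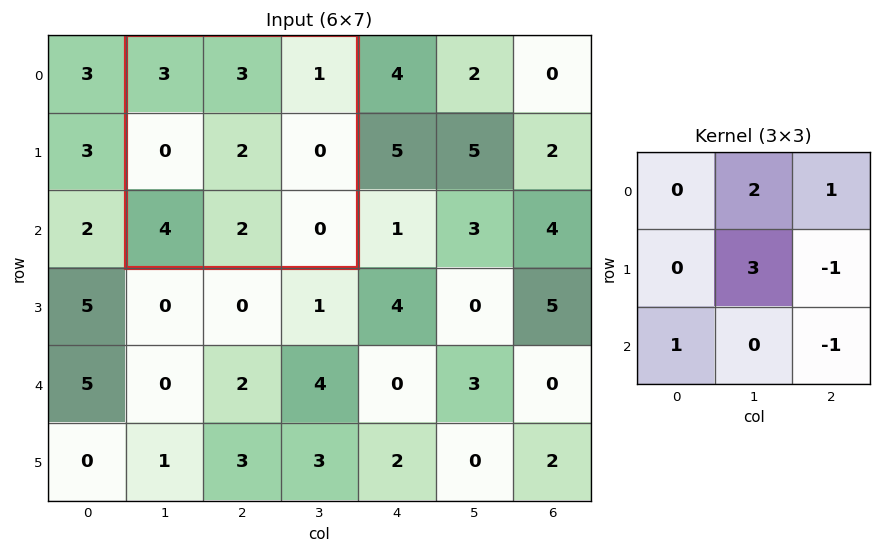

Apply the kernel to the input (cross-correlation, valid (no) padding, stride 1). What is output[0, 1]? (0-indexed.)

The receptive field on the input at this output position is [3 3 1 / 0 2 0 / 4 2 0]. Elementwise product with the kernel and sum: 3·2 + 1·1 + 2·3 + 0·-1 + 4·1 + 0·-1.

17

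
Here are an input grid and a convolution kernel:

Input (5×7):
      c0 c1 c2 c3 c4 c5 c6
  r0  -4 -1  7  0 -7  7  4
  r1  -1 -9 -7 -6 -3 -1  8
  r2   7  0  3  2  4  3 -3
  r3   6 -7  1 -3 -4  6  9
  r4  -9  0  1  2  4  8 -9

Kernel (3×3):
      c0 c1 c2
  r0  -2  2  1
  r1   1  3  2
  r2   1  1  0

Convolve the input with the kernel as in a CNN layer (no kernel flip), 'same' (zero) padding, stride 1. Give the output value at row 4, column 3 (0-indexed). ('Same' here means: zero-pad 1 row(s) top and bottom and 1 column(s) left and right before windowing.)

3

The receptive field on the zero-padded input at this output position is [1 -3 -4 / 1 2 4 / 0 0 0]. Elementwise product with the kernel and sum: 1·-2 + -3·2 + -4·1 + 1·1 + 2·3 + 4·2 + 0·1 + 0·1.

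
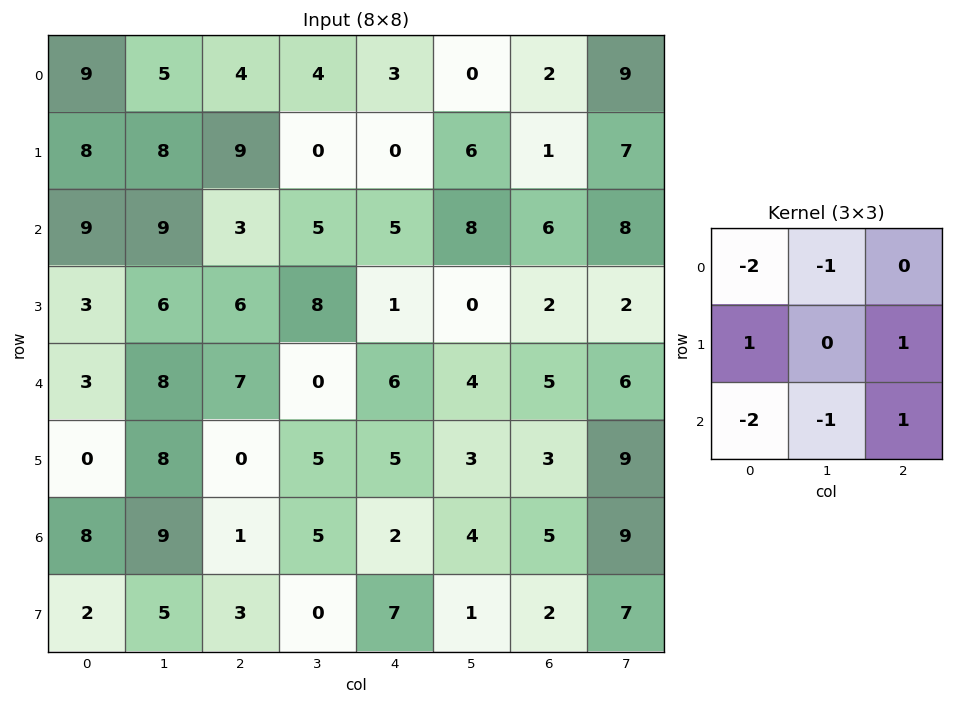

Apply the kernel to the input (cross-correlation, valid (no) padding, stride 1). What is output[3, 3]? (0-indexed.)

-25

The receptive field on the input at this output position is [8 1 0 / 0 6 4 / 5 5 3]. Elementwise product with the kernel and sum: 8·-2 + 1·-1 + 0·1 + 4·1 + 5·-2 + 5·-1 + 3·1.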